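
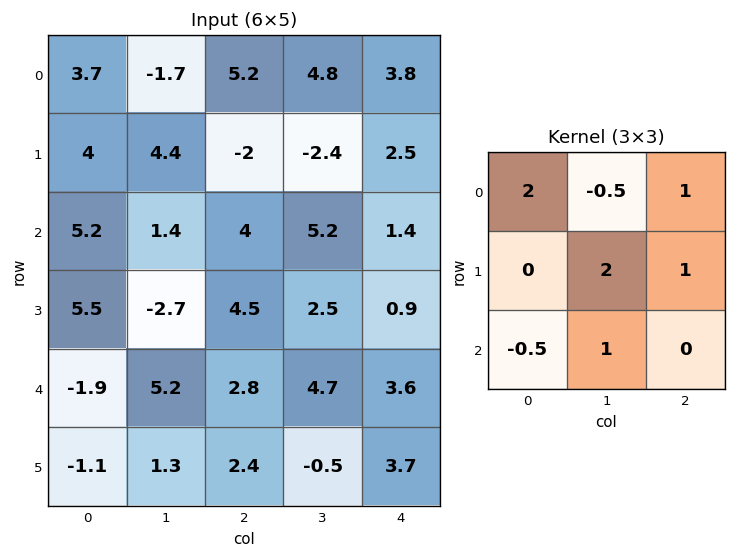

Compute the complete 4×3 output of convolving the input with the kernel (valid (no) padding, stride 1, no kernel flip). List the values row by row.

19.05 -4.3 12.7
5.15 26.45 11.75
18.95 17.7 16
31.9 6.9 19.95

Output[0,0]: The receptive field on the input at this output position is [3.7 -1.7 5.2 / 4 4.4 -2 / 5.2 1.4 4]. Elementwise product with the kernel and sum: 3.7·2 + -1.7·-0.5 + 5.2·1 + 4.4·2 + -2·1 + 5.2·-0.5 + 1.4·1.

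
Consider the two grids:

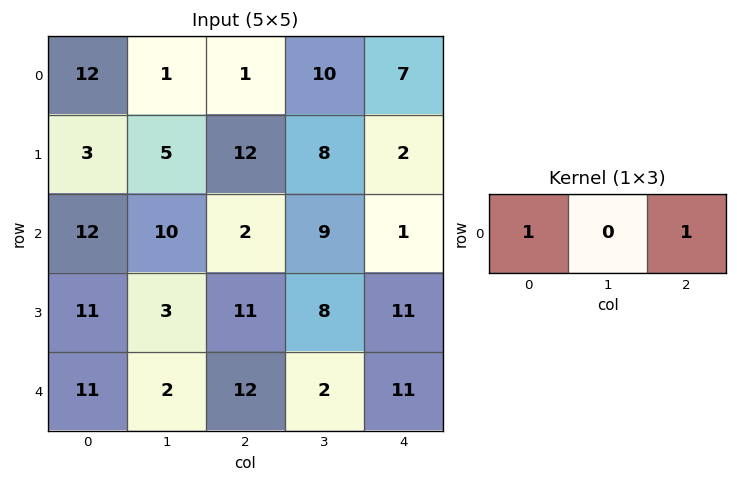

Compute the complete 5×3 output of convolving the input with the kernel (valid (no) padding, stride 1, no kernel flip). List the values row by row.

13 11 8
15 13 14
14 19 3
22 11 22
23 4 23

Output[0,0]: The receptive field on the input at this output position is [12 1 1]. Elementwise product with the kernel and sum: 12·1 + 1·1.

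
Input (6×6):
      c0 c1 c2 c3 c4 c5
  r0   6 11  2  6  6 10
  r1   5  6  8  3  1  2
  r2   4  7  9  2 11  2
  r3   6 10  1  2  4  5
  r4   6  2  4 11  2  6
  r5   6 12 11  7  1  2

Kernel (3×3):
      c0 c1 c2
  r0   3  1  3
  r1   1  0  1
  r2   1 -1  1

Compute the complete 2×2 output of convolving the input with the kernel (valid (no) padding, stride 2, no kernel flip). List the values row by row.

54 57
61 62

Output[0,0]: The receptive field on the input at this output position is [6 11 2 / 5 6 8 / 4 7 9]. Elementwise product with the kernel and sum: 6·3 + 11·1 + 2·3 + 5·1 + 8·1 + 4·1 + 7·-1 + 9·1.
Output[0,1]: The receptive field on the input at this output position is [2 6 6 / 8 3 1 / 9 2 11]. Elementwise product with the kernel and sum: 2·3 + 6·1 + 6·3 + 8·1 + 1·1 + 9·1 + 2·-1 + 11·1.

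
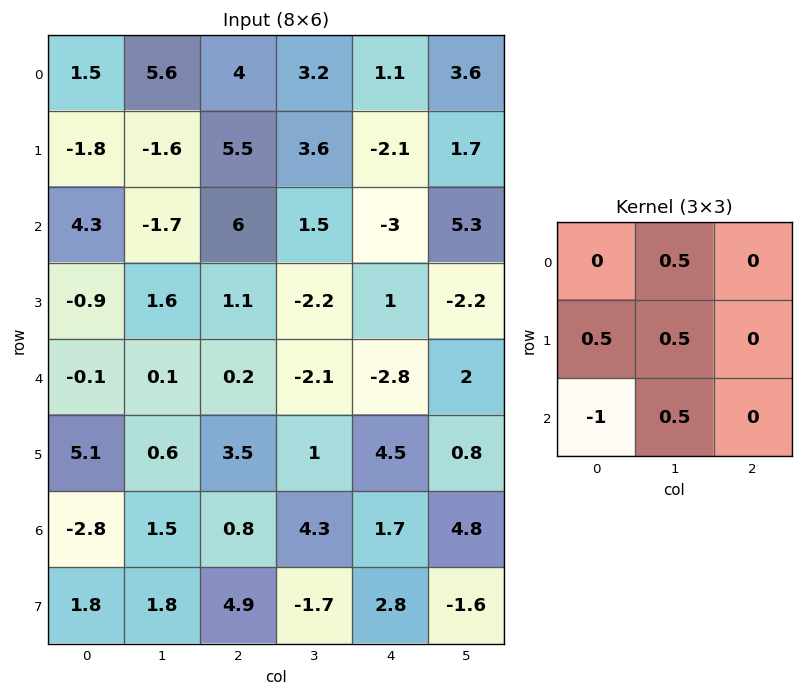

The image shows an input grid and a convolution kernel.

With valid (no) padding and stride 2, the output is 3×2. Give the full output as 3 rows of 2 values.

-4.05 0.9
-0.35 -1.05
6.45 2.55

Output[0,0]: The receptive field on the input at this output position is [1.5 5.6 4 / -1.8 -1.6 5.5 / 4.3 -1.7 6]. Elementwise product with the kernel and sum: 5.6·0.5 + -1.8·0.5 + -1.6·0.5 + 4.3·-1 + -1.7·0.5.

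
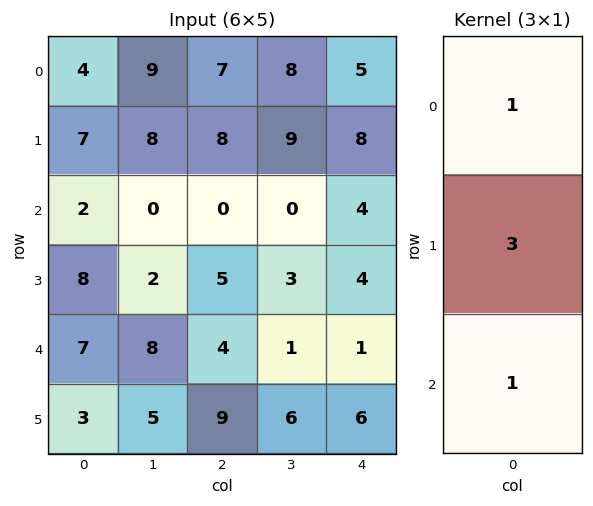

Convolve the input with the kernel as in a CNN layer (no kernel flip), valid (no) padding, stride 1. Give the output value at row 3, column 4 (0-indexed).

13

The receptive field on the input at this output position is [4 / 1 / 6]. Elementwise product with the kernel and sum: 4·1 + 1·3 + 6·1.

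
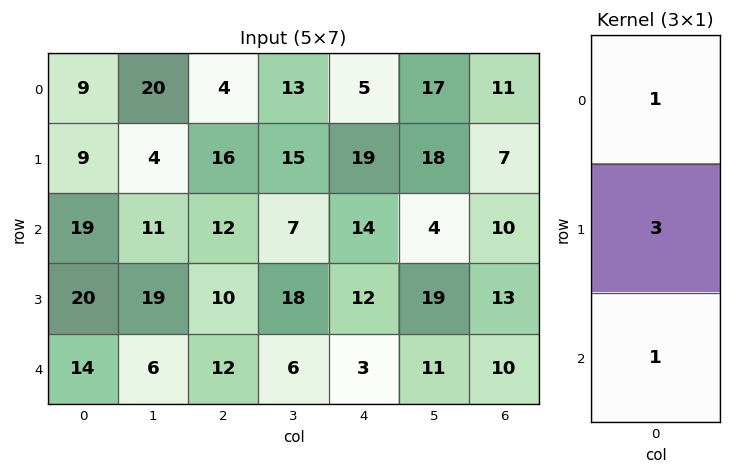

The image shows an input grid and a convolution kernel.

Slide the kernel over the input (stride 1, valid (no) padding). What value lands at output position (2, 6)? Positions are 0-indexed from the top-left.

59

The receptive field on the input at this output position is [10 / 13 / 10]. Elementwise product with the kernel and sum: 10·1 + 13·3 + 10·1.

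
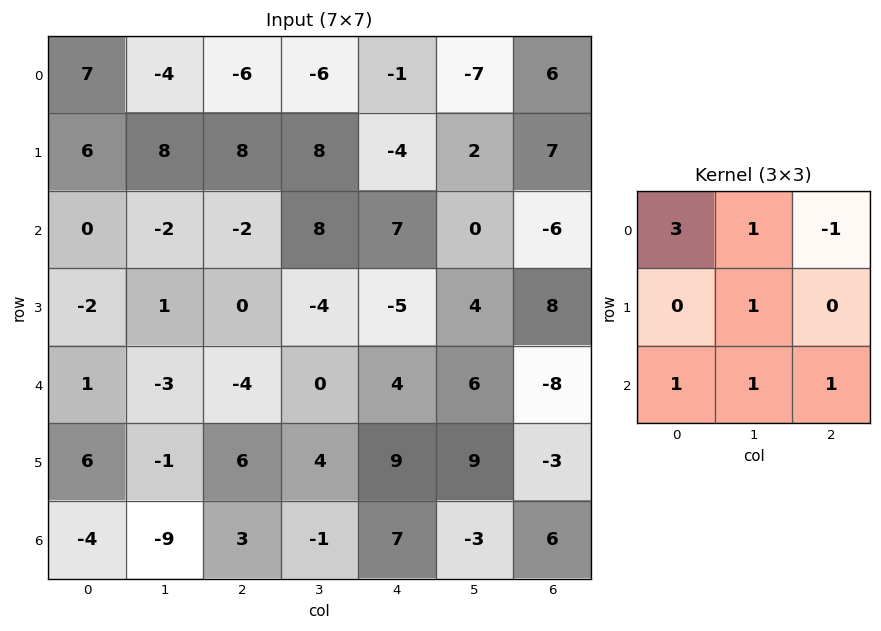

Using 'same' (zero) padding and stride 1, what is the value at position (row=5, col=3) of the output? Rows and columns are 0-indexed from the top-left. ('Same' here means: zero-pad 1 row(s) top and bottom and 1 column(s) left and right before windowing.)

-3

The receptive field on the zero-padded input at this output position is [-4 0 4 / 6 4 9 / 3 -1 7]. Elementwise product with the kernel and sum: -4·3 + 0·1 + 4·-1 + 4·1 + 3·1 + -1·1 + 7·1.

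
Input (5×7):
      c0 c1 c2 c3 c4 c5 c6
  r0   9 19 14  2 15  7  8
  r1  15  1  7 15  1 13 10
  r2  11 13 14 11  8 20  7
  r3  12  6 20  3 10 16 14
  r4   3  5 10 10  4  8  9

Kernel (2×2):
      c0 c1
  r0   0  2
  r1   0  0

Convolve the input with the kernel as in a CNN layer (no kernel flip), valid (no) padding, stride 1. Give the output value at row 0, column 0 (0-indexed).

38

The receptive field on the input at this output position is [9 19 / 15 1]. Elementwise product with the kernel and sum: 19·2.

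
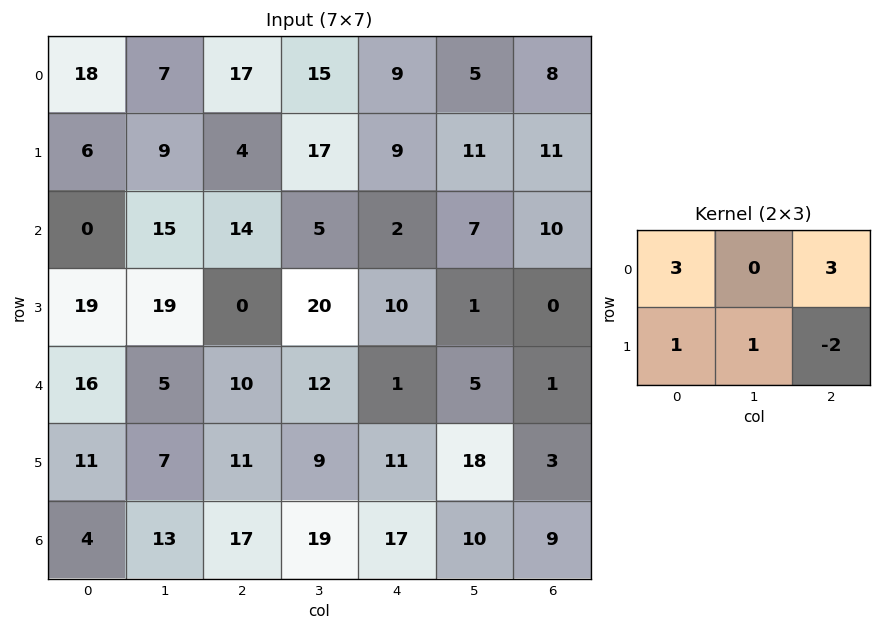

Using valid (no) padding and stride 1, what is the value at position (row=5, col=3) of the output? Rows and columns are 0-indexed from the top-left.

The receptive field on the input at this output position is [9 11 18 / 19 17 10]. Elementwise product with the kernel and sum: 9·3 + 18·3 + 19·1 + 17·1 + 10·-2.

97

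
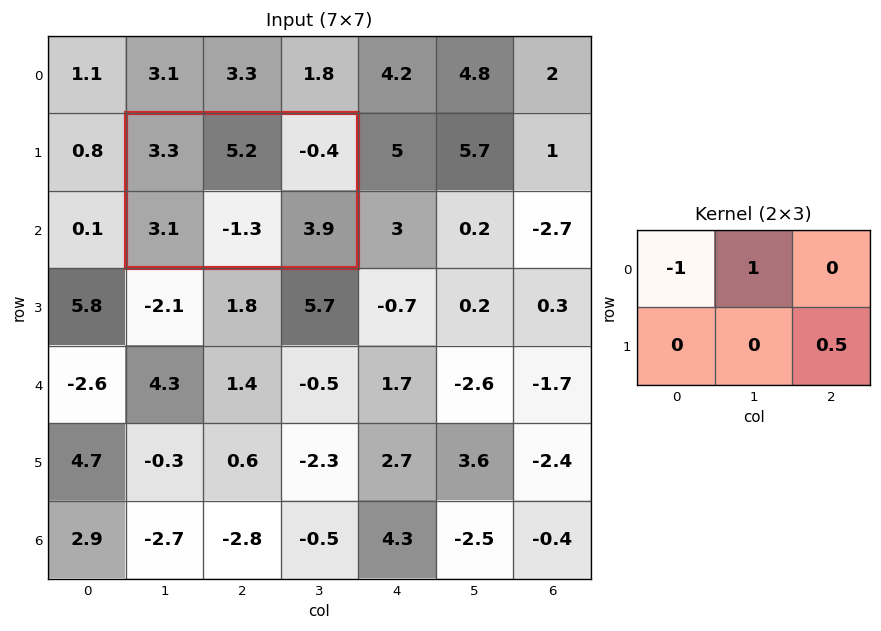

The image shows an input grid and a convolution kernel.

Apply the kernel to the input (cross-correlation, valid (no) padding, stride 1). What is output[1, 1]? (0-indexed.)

3.85

The receptive field on the input at this output position is [3.3 5.2 -0.4 / 3.1 -1.3 3.9]. Elementwise product with the kernel and sum: 3.3·-1 + 5.2·1 + 3.9·0.5.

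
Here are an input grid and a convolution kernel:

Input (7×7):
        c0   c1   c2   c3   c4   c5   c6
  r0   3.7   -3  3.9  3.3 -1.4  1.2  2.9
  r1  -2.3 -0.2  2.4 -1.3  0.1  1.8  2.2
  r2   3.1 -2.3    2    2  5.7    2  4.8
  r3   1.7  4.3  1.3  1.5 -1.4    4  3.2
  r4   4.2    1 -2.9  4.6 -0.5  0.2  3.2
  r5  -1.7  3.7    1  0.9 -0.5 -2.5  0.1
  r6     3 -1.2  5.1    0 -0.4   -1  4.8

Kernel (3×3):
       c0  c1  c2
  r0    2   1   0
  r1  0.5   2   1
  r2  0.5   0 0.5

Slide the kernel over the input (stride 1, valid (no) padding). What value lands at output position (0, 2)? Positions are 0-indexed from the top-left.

13.65

The receptive field on the input at this output position is [3.9 3.3 -1.4 / 2.4 -1.3 0.1 / 2 2 5.7]. Elementwise product with the kernel and sum: 3.9·2 + 3.3·1 + 2.4·0.5 + -1.3·2 + 0.1·1 + 2·0.5 + 5.7·0.5.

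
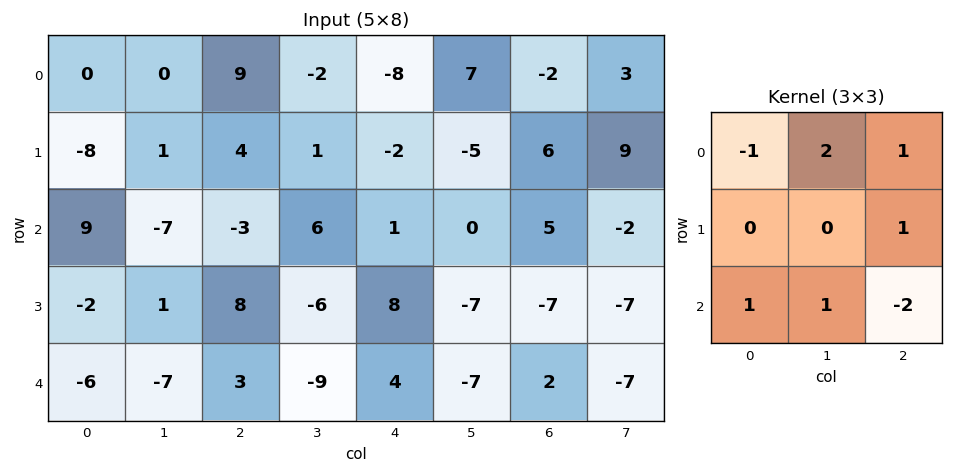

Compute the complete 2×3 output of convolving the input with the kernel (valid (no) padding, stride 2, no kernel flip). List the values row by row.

21 -22 17
-37 10 -10

Output[0,0]: The receptive field on the input at this output position is [0 0 9 / -8 1 4 / 9 -7 -3]. Elementwise product with the kernel and sum: 0·-1 + 0·2 + 9·1 + 4·1 + 9·1 + -7·1 + -3·-2.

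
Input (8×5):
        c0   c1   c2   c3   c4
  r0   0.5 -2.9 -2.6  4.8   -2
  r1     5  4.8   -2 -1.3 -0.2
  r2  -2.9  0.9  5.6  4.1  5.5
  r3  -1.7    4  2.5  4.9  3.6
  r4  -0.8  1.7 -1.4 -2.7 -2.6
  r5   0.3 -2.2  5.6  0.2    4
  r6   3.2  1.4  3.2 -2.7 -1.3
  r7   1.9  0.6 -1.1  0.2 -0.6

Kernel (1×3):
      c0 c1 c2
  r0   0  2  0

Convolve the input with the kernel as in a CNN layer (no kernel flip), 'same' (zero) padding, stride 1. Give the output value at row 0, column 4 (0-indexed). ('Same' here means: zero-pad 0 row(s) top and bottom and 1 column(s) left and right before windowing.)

The receptive field on the zero-padded input at this output position is [4.8 -2 0]. Elementwise product with the kernel and sum: -2·2.

-4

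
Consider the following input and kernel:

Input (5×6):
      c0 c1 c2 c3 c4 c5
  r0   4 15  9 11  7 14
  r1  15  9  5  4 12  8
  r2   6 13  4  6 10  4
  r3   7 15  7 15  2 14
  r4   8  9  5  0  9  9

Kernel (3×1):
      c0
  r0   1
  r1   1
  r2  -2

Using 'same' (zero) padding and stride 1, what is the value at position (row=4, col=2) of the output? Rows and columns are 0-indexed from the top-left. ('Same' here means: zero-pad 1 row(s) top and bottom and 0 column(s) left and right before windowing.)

12

The receptive field on the zero-padded input at this output position is [7 / 5 / 0]. Elementwise product with the kernel and sum: 7·1 + 5·1 + 0·-2.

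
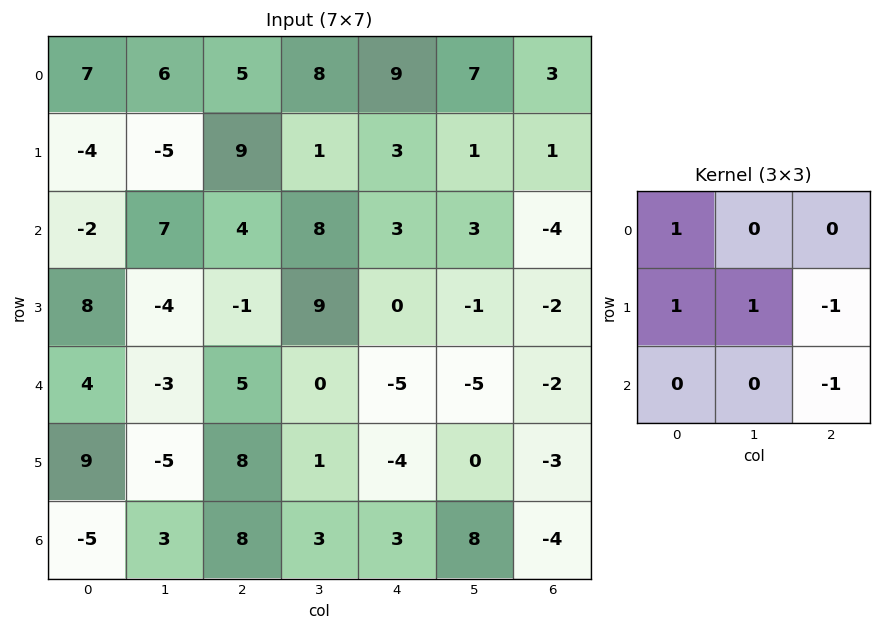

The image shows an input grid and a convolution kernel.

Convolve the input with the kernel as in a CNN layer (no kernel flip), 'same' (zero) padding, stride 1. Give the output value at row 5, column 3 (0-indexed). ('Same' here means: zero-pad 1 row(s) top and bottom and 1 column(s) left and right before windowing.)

The receptive field on the zero-padded input at this output position is [5 0 -5 / 8 1 -4 / 8 3 3]. Elementwise product with the kernel and sum: 5·1 + 8·1 + 1·1 + -4·-1 + 3·-1.

15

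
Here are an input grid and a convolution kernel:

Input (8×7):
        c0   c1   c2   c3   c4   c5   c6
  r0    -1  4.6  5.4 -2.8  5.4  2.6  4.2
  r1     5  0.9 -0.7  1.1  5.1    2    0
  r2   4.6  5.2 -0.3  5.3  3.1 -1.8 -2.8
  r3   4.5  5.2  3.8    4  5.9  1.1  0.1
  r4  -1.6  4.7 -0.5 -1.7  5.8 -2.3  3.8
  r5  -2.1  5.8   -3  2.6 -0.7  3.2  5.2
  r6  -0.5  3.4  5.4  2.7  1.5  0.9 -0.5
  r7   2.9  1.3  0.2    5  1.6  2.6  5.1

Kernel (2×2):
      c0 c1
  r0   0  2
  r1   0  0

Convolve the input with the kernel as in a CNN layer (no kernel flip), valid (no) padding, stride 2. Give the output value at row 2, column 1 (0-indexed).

The receptive field on the input at this output position is [-0.5 -1.7 / -3 2.6]. Elementwise product with the kernel and sum: -1.7·2.

-3.4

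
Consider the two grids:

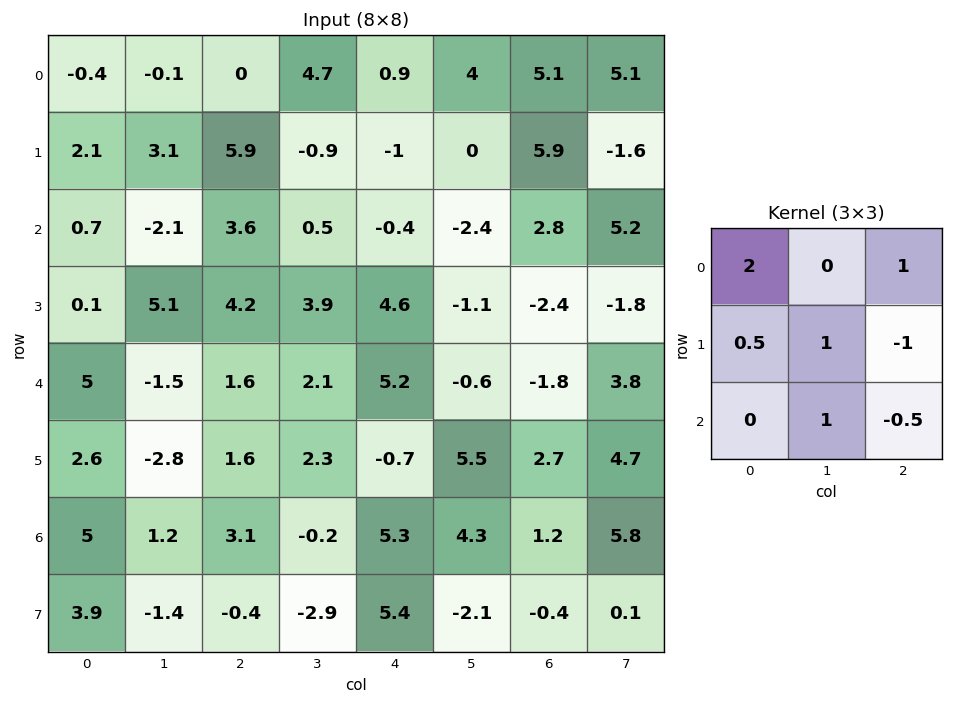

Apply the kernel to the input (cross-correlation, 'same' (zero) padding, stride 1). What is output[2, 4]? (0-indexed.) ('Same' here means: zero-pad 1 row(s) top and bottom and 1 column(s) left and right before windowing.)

The receptive field on the zero-padded input at this output position is [-0.9 -1 0 / 0.5 -0.4 -2.4 / 3.9 4.6 -1.1]. Elementwise product with the kernel and sum: -0.9·2 + 0·1 + 0.5·0.5 + -0.4·1 + -2.4·-1 + 4.6·1 + -1.1·-0.5.

5.6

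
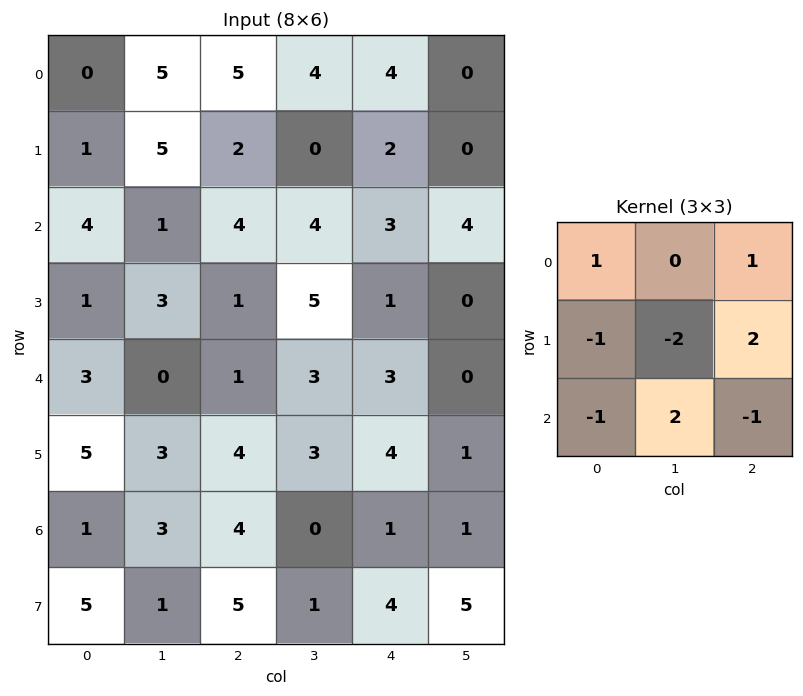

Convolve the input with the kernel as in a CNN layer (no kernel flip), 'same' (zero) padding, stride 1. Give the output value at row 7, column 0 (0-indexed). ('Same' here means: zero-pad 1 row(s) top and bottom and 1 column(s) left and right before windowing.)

-5

The receptive field on the zero-padded input at this output position is [0 1 3 / 0 5 1 / 0 0 0]. Elementwise product with the kernel and sum: 0·1 + 3·1 + 0·-1 + 5·-2 + 1·2 + 0·-1 + 0·2 + 0·-1.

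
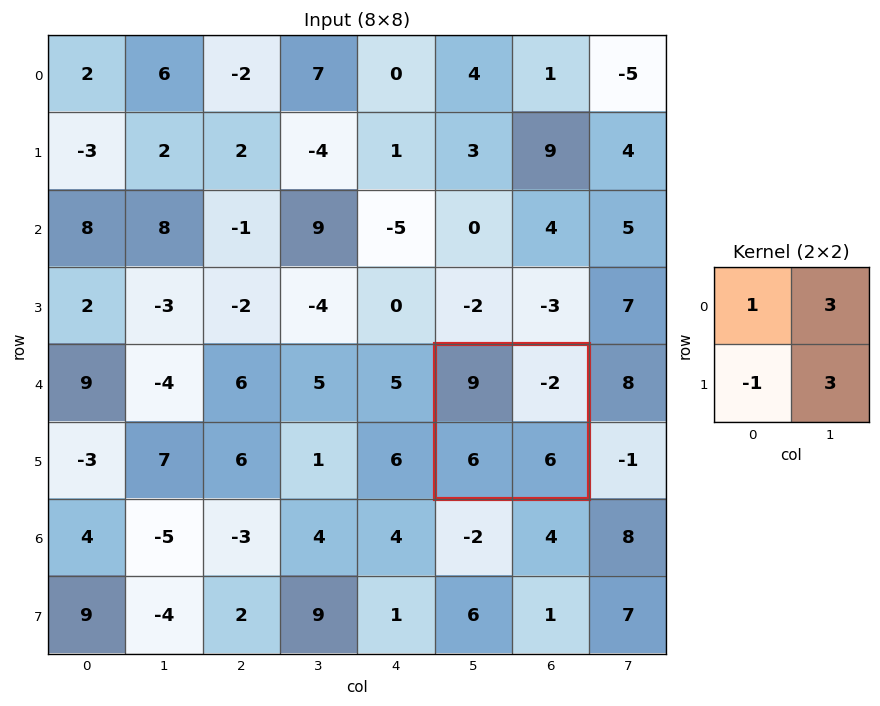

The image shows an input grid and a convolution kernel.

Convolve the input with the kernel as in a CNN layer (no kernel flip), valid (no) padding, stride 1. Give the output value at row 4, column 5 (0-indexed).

The receptive field on the input at this output position is [9 -2 / 6 6]. Elementwise product with the kernel and sum: 9·1 + -2·3 + 6·-1 + 6·3.

15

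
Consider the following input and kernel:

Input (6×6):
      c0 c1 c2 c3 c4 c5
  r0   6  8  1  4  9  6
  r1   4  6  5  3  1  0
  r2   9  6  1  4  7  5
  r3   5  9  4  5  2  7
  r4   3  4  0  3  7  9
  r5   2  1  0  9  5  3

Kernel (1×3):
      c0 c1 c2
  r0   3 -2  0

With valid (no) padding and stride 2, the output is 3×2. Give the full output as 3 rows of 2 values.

Output[0,0]: The receptive field on the input at this output position is [6 8 1]. Elementwise product with the kernel and sum: 6·3 + 8·-2.
Output[0,1]: The receptive field on the input at this output position is [1 4 9]. Elementwise product with the kernel and sum: 1·3 + 4·-2.

2 -5
15 -5
1 -6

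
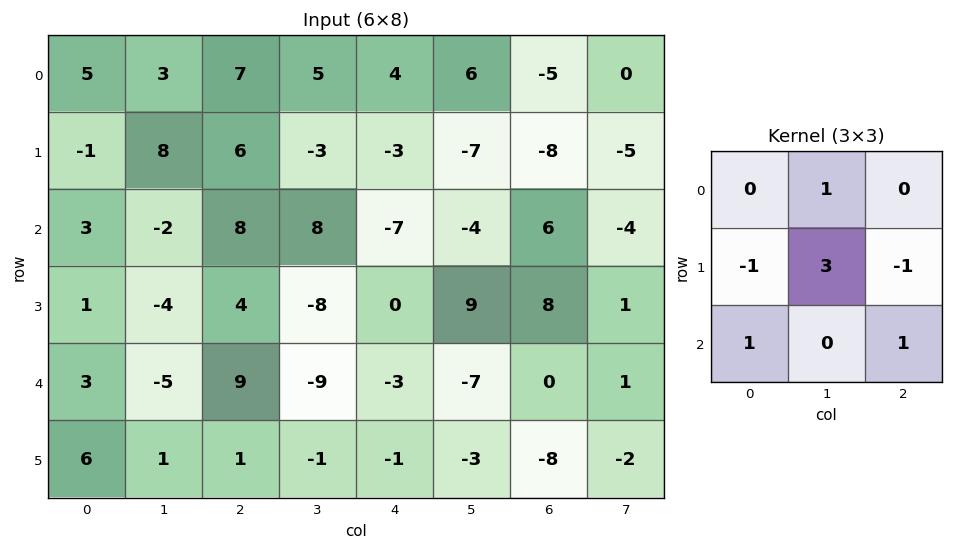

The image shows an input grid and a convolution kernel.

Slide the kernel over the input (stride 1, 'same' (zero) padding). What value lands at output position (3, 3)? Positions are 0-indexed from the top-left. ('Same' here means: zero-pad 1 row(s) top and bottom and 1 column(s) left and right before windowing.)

-14

The receptive field on the zero-padded input at this output position is [8 8 -7 / 4 -8 0 / 9 -9 -3]. Elementwise product with the kernel and sum: 8·1 + 4·-1 + -8·3 + 0·-1 + 9·1 + -3·1.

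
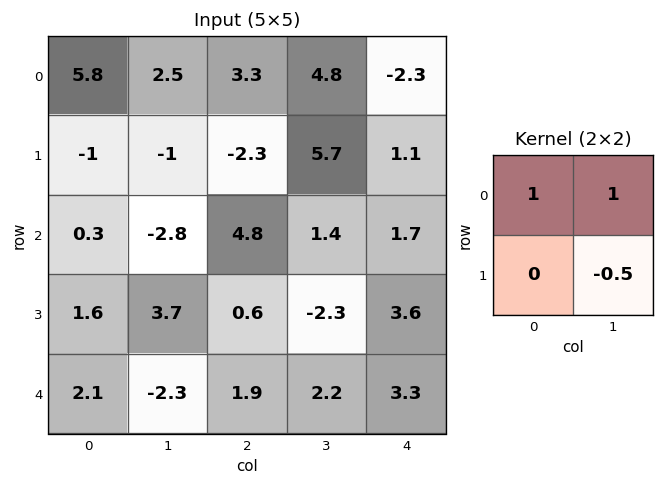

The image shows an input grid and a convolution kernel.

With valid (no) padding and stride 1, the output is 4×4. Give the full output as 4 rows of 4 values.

8.8 6.95 5.25 1.95
-0.6 -5.7 2.7 5.95
-4.35 1.7 7.35 1.3
6.45 3.35 -2.8 -0.35

Output[0,0]: The receptive field on the input at this output position is [5.8 2.5 / -1 -1]. Elementwise product with the kernel and sum: 5.8·1 + 2.5·1 + -1·-0.5.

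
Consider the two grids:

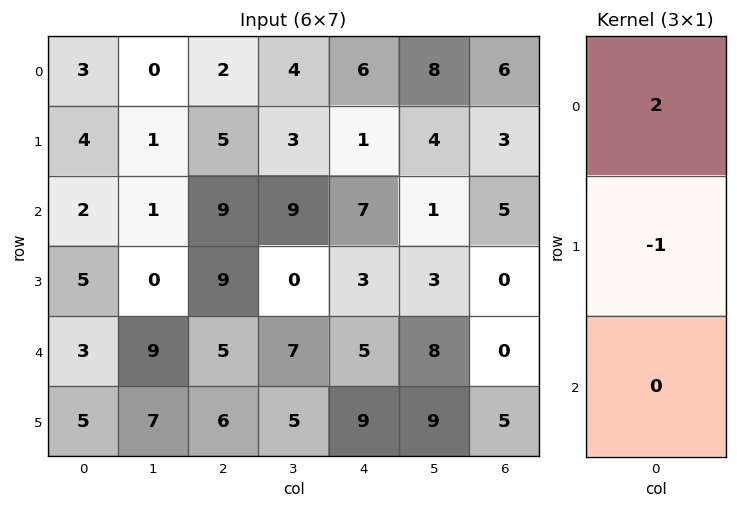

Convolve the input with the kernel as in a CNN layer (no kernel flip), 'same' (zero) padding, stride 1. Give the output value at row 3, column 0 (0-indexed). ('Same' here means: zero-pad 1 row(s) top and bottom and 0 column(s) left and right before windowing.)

-1

The receptive field on the zero-padded input at this output position is [2 / 5 / 3]. Elementwise product with the kernel and sum: 2·2 + 5·-1.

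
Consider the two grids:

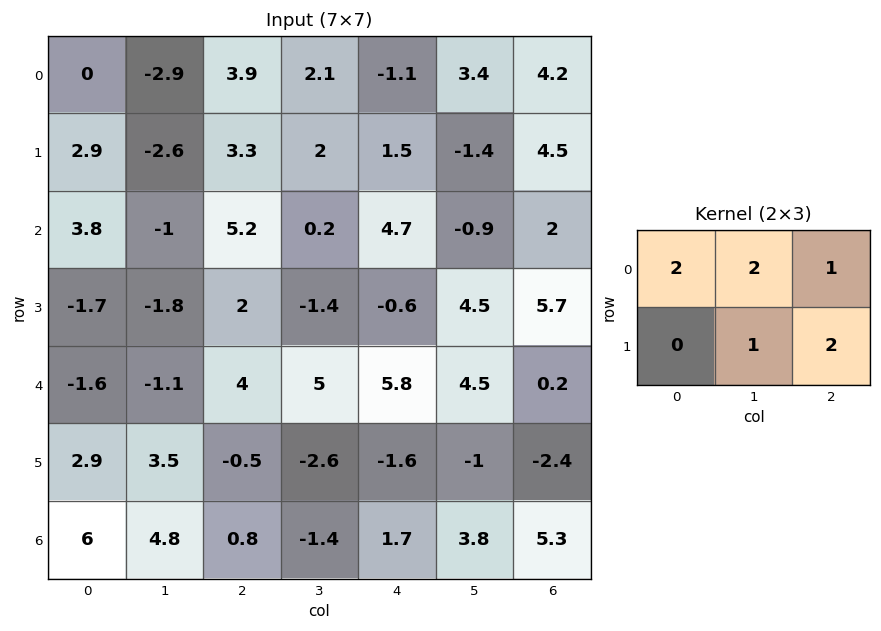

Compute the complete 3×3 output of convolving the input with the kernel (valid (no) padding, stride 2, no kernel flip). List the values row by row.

Output[0,0]: The receptive field on the input at this output position is [0 -2.9 3.9 / 2.9 -2.6 3.3]. Elementwise product with the kernel and sum: 0·2 + -2.9·2 + 3.9·1 + -2.6·1 + 3.3·2.
Output[0,1]: The receptive field on the input at this output position is [3.9 2.1 -1.1 / 3.3 2 1.5]. Elementwise product with the kernel and sum: 3.9·2 + 2.1·2 + -1.1·1 + 2·1 + 1.5·2.

2.1 15.9 16.4
13 12.9 25.5
1.1 18 15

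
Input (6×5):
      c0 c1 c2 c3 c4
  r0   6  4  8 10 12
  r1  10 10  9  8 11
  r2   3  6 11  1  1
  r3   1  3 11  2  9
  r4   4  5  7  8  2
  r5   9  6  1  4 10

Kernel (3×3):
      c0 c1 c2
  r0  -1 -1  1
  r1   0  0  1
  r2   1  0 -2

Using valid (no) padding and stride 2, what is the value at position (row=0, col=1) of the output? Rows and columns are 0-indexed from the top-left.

The receptive field on the input at this output position is [8 10 12 / 9 8 11 / 11 1 1]. Elementwise product with the kernel and sum: 8·-1 + 10·-1 + 12·1 + 11·1 + 11·1 + 1·-2.

14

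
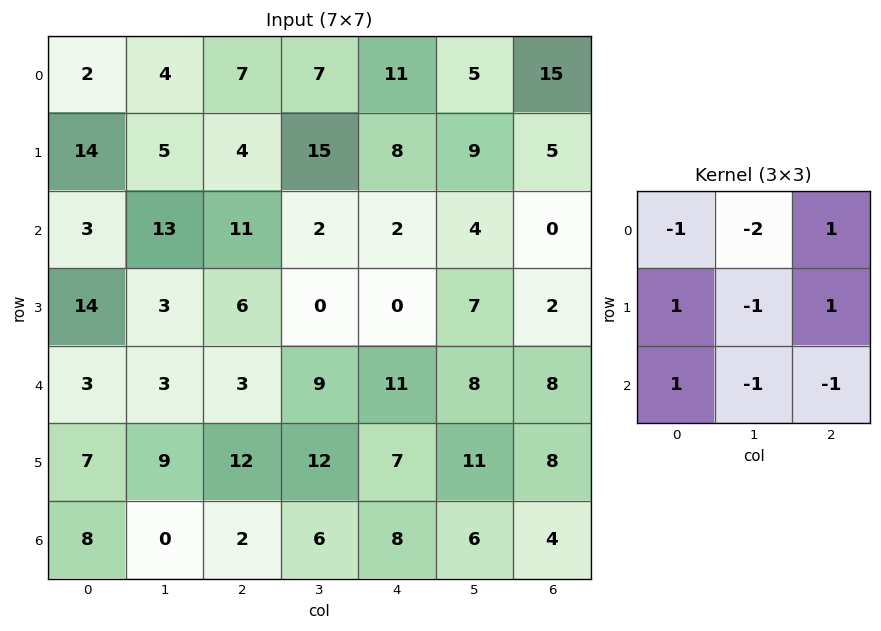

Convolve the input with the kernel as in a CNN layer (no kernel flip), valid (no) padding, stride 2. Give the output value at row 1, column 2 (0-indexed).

-20

The receptive field on the input at this output position is [2 4 0 / 0 7 2 / 11 8 8]. Elementwise product with the kernel and sum: 2·-1 + 4·-2 + 0·1 + 0·1 + 7·-1 + 2·1 + 11·1 + 8·-1 + 8·-1.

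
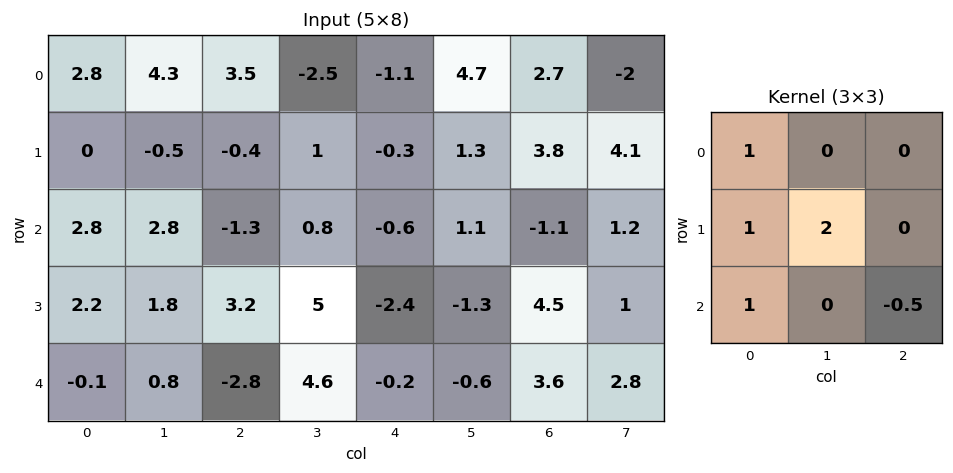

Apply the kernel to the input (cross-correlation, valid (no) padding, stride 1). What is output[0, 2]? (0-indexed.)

The receptive field on the input at this output position is [3.5 -2.5 -1.1 / -0.4 1 -0.3 / -1.3 0.8 -0.6]. Elementwise product with the kernel and sum: 3.5·1 + -0.4·1 + 1·2 + -1.3·1 + -0.6·-0.5.

4.1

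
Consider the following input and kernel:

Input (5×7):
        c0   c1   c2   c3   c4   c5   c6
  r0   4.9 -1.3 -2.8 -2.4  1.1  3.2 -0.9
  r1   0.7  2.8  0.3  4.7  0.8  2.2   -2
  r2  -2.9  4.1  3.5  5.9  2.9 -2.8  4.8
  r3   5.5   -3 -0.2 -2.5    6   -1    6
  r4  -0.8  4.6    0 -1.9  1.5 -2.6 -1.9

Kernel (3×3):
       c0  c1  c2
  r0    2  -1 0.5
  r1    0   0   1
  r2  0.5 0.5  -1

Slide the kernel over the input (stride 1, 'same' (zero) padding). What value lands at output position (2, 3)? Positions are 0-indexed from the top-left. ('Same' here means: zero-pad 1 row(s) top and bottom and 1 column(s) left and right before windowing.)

The receptive field on the zero-padded input at this output position is [0.3 4.7 0.8 / 3.5 5.9 2.9 / -0.2 -2.5 6]. Elementwise product with the kernel and sum: 0.3·2 + 4.7·-1 + 0.8·0.5 + 2.9·1 + -0.2·0.5 + -2.5·0.5 + 6·-1.

-8.15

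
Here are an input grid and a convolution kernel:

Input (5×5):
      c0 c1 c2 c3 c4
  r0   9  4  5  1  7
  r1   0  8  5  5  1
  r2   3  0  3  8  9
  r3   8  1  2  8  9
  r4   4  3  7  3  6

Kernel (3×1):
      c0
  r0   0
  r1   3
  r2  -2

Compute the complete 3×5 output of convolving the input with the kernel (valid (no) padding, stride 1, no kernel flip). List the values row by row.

-6 24 9 -1 -15
-7 -2 5 8 9
16 -3 -8 18 15

Output[0,0]: The receptive field on the input at this output position is [9 / 0 / 3]. Elementwise product with the kernel and sum: 0·3 + 3·-2.
Output[0,1]: The receptive field on the input at this output position is [4 / 8 / 0]. Elementwise product with the kernel and sum: 8·3 + 0·-2.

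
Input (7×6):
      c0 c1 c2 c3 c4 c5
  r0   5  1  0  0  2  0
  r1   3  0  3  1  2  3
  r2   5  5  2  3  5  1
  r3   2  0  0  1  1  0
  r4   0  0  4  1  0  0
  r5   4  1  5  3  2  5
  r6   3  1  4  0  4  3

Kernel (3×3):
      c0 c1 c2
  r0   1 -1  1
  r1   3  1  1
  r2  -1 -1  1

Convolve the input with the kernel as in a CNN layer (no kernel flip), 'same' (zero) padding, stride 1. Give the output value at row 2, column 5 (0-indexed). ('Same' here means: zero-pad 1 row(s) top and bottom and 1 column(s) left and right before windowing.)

14

The receptive field on the zero-padded input at this output position is [2 3 0 / 5 1 0 / 1 0 0]. Elementwise product with the kernel and sum: 2·1 + 3·-1 + 0·1 + 5·3 + 1·1 + 0·1 + 1·-1 + 0·-1 + 0·1.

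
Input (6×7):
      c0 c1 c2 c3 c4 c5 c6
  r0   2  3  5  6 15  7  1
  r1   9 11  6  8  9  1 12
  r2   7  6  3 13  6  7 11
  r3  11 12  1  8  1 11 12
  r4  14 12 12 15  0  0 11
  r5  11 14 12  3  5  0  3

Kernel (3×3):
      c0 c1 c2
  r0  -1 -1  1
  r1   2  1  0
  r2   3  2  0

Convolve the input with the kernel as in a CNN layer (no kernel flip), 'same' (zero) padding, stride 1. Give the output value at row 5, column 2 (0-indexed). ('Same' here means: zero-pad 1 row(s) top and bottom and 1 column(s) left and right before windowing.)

The receptive field on the zero-padded input at this output position is [12 12 15 / 14 12 3 / 0 0 0]. Elementwise product with the kernel and sum: 12·-1 + 12·-1 + 15·1 + 14·2 + 12·1 + 0·3 + 0·2.

31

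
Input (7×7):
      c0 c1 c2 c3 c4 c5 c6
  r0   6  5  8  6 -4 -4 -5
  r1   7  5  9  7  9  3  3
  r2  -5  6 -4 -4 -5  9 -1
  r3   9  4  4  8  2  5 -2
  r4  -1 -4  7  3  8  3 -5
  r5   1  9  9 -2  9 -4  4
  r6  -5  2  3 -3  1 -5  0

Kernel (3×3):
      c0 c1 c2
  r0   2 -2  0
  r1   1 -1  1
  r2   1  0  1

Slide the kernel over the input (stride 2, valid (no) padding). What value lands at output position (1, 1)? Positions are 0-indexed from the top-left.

The receptive field on the input at this output position is [-4 -4 -5 / 4 8 2 / 7 3 8]. Elementwise product with the kernel and sum: -4·2 + -4·-2 + 4·1 + 8·-1 + 2·1 + 7·1 + 8·1.

13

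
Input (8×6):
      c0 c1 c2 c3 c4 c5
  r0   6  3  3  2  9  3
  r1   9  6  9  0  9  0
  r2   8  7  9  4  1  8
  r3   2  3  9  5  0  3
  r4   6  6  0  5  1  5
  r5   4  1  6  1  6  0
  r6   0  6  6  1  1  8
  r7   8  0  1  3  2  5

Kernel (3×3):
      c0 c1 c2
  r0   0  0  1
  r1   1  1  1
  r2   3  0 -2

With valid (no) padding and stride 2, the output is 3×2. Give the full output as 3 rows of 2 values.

33 52
41 13
-1 30

Output[0,0]: The receptive field on the input at this output position is [6 3 3 / 9 6 9 / 8 7 9]. Elementwise product with the kernel and sum: 3·1 + 9·1 + 6·1 + 9·1 + 8·3 + 9·-2.
Output[0,1]: The receptive field on the input at this output position is [3 2 9 / 9 0 9 / 9 4 1]. Elementwise product with the kernel and sum: 9·1 + 9·1 + 0·1 + 9·1 + 9·3 + 1·-2.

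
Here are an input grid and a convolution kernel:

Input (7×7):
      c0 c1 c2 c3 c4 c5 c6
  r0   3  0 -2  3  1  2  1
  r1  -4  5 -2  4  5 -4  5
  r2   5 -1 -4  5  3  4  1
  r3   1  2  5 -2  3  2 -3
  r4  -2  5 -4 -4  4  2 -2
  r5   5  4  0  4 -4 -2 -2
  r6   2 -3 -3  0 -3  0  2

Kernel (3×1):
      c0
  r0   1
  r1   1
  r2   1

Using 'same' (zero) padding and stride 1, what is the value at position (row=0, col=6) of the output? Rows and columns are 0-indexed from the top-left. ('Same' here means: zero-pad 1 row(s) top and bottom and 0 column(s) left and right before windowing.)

6

The receptive field on the zero-padded input at this output position is [0 / 1 / 5]. Elementwise product with the kernel and sum: 0·1 + 1·1 + 5·1.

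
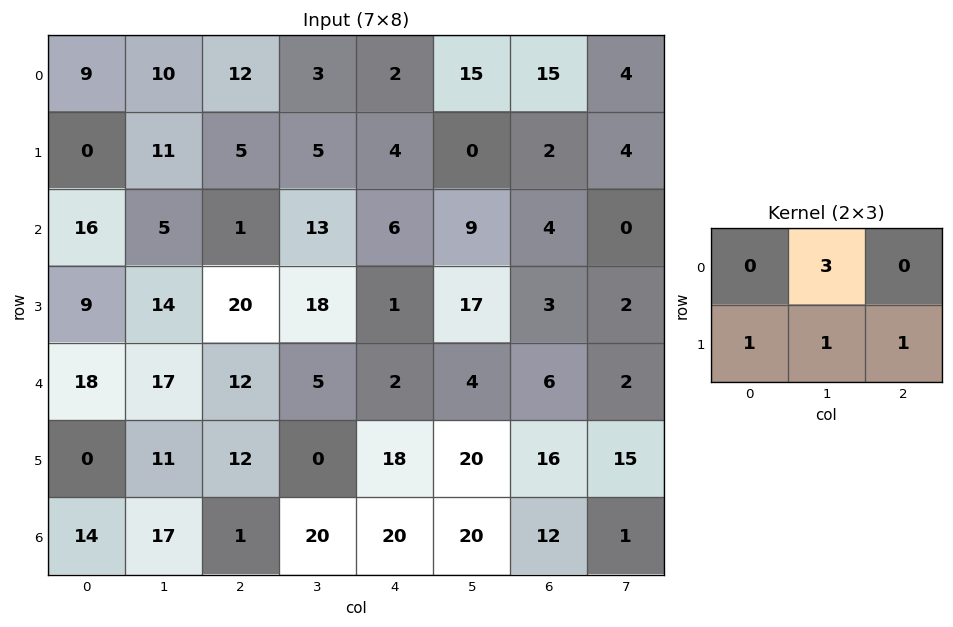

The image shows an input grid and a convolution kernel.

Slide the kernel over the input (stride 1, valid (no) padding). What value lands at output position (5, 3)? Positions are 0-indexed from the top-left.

114

The receptive field on the input at this output position is [0 18 20 / 20 20 20]. Elementwise product with the kernel and sum: 18·3 + 20·1 + 20·1 + 20·1.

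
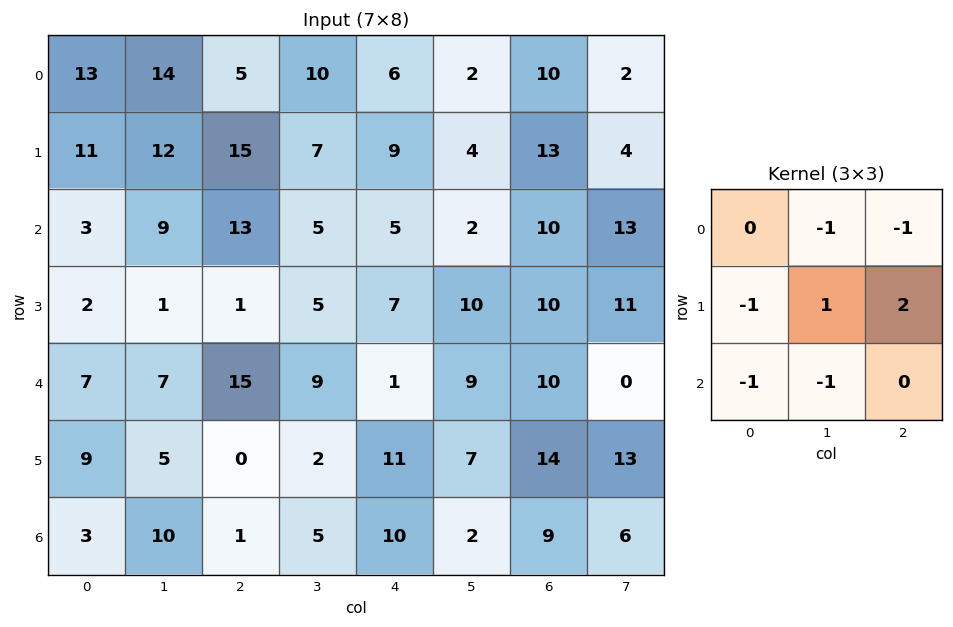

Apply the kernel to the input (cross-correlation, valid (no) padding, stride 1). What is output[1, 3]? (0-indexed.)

The receptive field on the input at this output position is [7 9 4 / 5 5 2 / 5 7 10]. Elementwise product with the kernel and sum: 9·-1 + 4·-1 + 5·-1 + 5·1 + 2·2 + 5·-1 + 7·-1.

-21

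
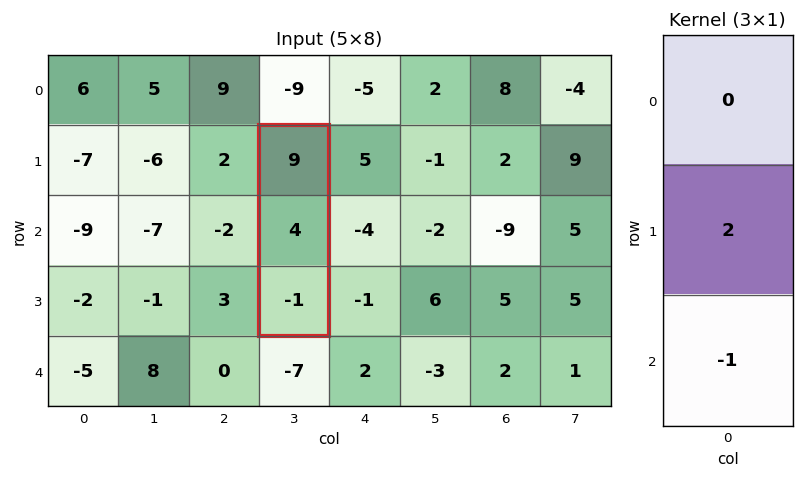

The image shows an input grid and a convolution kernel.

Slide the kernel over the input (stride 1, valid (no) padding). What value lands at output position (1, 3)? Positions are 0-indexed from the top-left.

The receptive field on the input at this output position is [9 / 4 / -1]. Elementwise product with the kernel and sum: 4·2 + -1·-1.

9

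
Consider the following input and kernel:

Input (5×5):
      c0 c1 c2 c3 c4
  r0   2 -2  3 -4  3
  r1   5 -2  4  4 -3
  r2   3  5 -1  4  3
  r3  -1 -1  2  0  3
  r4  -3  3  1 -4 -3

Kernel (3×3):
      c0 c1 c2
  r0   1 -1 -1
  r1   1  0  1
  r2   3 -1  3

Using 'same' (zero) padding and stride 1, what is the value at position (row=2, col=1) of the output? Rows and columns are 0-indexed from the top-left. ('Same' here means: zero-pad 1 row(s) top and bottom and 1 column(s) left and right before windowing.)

The receptive field on the zero-padded input at this output position is [5 -2 4 / 3 5 -1 / -1 -1 2]. Elementwise product with the kernel and sum: 5·1 + -2·-1 + 4·-1 + 3·1 + -1·1 + -1·3 + -1·-1 + 2·3.

9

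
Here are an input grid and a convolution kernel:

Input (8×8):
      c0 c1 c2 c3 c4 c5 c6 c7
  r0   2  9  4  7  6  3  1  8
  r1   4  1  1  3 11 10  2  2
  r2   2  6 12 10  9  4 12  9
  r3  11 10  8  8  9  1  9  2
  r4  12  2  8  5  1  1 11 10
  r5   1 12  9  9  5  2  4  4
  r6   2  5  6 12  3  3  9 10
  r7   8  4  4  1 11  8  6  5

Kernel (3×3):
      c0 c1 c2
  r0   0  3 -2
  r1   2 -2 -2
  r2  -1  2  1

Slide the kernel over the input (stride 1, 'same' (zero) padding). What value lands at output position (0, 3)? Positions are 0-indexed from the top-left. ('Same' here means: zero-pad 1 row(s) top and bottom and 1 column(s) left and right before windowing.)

-2

The receptive field on the zero-padded input at this output position is [0 0 0 / 4 7 6 / 1 3 11]. Elementwise product with the kernel and sum: 0·3 + 0·-2 + 4·2 + 7·-2 + 6·-2 + 1·-1 + 3·2 + 11·1.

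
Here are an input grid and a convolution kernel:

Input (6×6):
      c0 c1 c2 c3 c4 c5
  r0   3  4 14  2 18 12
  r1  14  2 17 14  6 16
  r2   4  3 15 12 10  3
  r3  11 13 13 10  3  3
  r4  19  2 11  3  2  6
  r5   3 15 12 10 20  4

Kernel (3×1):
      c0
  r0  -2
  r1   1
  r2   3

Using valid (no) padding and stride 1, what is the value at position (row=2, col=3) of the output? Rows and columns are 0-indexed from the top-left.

-5

The receptive field on the input at this output position is [12 / 10 / 3]. Elementwise product with the kernel and sum: 12·-2 + 10·1 + 3·3.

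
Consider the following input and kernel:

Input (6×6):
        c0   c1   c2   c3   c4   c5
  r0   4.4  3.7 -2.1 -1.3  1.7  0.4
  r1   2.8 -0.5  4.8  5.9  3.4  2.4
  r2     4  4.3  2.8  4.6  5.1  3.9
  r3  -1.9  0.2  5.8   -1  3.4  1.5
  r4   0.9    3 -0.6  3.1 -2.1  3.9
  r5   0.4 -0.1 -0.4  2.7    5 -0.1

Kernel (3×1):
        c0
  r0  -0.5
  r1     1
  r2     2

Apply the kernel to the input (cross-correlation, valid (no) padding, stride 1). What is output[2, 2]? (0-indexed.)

3.2

The receptive field on the input at this output position is [2.8 / 5.8 / -0.6]. Elementwise product with the kernel and sum: 2.8·-0.5 + 5.8·1 + -0.6·2.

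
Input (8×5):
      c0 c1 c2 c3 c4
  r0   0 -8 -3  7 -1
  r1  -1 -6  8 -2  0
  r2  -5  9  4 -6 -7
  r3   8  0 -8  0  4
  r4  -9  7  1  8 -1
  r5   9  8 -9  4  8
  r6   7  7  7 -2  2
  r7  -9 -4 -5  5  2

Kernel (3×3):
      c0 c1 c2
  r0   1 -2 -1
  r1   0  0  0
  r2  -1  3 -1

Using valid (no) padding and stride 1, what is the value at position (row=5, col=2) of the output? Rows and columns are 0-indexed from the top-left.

The receptive field on the input at this output position is [-9 4 8 / 7 -2 2 / -5 5 2]. Elementwise product with the kernel and sum: -9·1 + 4·-2 + 8·-1 + -5·-1 + 5·3 + 2·-1.

-7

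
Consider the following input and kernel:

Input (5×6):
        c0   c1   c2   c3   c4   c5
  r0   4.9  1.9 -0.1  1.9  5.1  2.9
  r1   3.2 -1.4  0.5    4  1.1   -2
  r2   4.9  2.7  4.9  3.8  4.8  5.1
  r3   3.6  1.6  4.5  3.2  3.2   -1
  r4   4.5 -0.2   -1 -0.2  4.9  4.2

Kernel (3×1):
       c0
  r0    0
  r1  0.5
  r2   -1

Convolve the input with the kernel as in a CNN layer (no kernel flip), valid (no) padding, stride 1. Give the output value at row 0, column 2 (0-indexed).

The receptive field on the input at this output position is [-0.1 / 0.5 / 4.9]. Elementwise product with the kernel and sum: 0.5·0.5 + 4.9·-1.

-4.65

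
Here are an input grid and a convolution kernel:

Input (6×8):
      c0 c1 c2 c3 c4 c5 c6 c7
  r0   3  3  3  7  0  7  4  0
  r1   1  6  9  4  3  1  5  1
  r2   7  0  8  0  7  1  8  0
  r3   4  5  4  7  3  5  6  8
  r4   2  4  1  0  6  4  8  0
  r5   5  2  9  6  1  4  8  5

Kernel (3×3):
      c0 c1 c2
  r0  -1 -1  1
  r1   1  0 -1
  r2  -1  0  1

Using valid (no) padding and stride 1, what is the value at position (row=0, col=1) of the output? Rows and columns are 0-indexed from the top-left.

The receptive field on the input at this output position is [3 3 7 / 6 9 4 / 0 8 0]. Elementwise product with the kernel and sum: 3·-1 + 3·-1 + 7·1 + 6·1 + 4·-1 + 0·-1 + 0·1.

3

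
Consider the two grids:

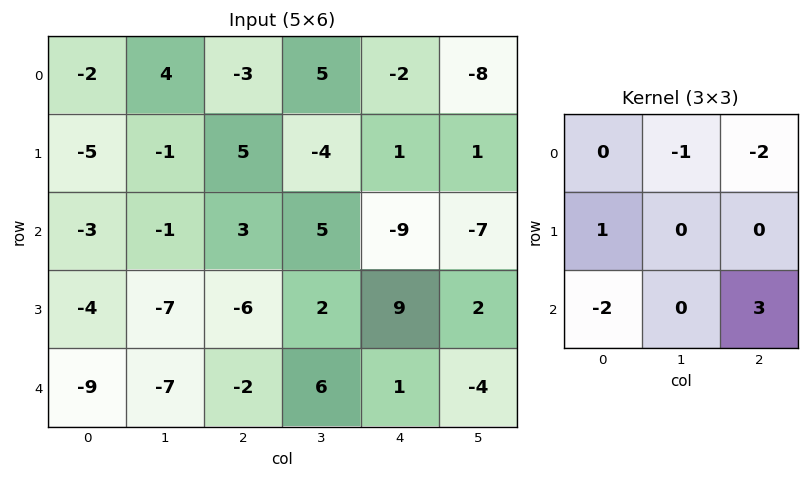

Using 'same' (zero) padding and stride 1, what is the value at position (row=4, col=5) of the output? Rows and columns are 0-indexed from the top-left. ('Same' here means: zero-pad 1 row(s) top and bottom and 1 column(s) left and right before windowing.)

The receptive field on the zero-padded input at this output position is [9 2 0 / 1 -4 0 / 0 0 0]. Elementwise product with the kernel and sum: 2·-1 + 0·-2 + 1·1 + 0·-2 + 0·3.

-1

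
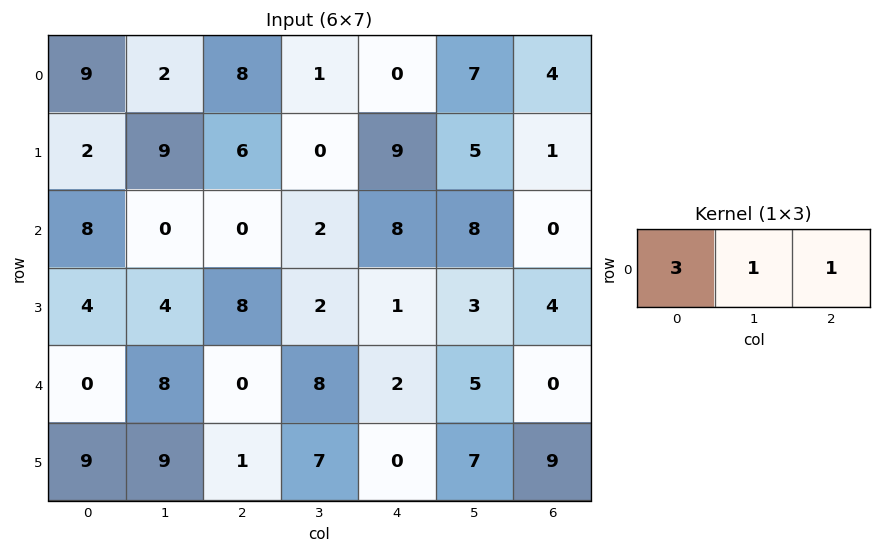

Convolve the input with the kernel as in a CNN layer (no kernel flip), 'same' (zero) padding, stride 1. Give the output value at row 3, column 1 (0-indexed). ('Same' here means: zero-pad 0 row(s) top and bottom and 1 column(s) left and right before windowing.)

24

The receptive field on the zero-padded input at this output position is [4 4 8]. Elementwise product with the kernel and sum: 4·3 + 4·1 + 8·1.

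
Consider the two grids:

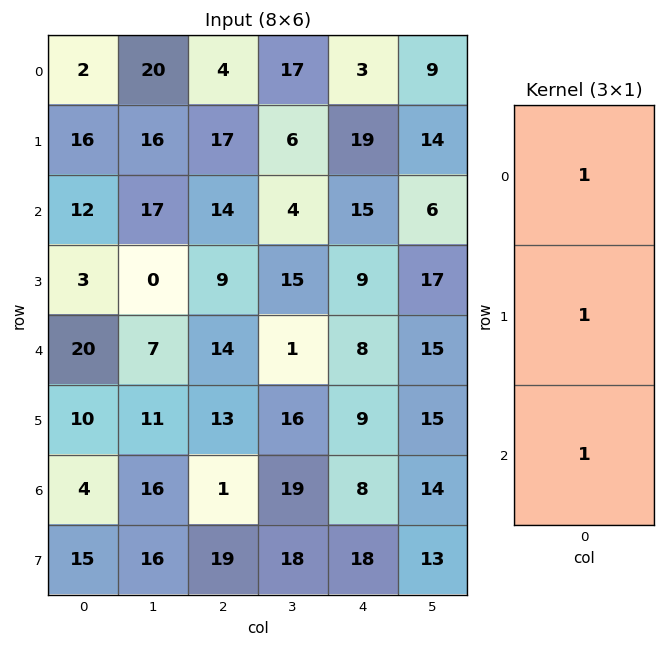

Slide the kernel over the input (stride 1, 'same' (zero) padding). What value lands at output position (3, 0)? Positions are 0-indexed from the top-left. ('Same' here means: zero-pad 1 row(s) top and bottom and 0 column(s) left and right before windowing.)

35

The receptive field on the zero-padded input at this output position is [12 / 3 / 20]. Elementwise product with the kernel and sum: 12·1 + 3·1 + 20·1.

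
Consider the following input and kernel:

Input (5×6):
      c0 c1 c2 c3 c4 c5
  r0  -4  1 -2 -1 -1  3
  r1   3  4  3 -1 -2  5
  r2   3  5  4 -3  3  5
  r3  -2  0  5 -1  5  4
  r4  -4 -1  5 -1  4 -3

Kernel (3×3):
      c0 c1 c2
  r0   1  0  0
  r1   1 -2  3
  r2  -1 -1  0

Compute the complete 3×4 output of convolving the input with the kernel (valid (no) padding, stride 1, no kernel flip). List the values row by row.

Output[0,0]: The receptive field on the input at this output position is [-4 1 -2 / 3 4 3 / 3 5 4]. Elementwise product with the kernel and sum: -4·1 + 3·1 + 4·-2 + 3·3 + 3·-1 + 5·-1.
Output[0,1]: The receptive field on the input at this output position is [1 -2 -1 / 4 3 -1 / 5 4 -3]. Elementwise product with the kernel and sum: 1·1 + 4·1 + 3·-2 + -1·3 + 5·-1 + 4·-1.

-8 -13 -4 17
10 -13 18 1
21 -12 22 -5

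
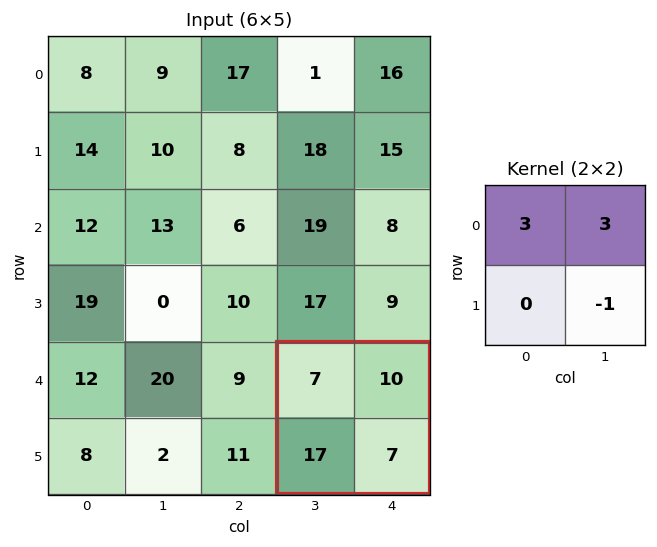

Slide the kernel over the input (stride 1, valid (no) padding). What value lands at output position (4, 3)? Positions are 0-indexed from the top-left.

44

The receptive field on the input at this output position is [7 10 / 17 7]. Elementwise product with the kernel and sum: 7·3 + 10·3 + 7·-1.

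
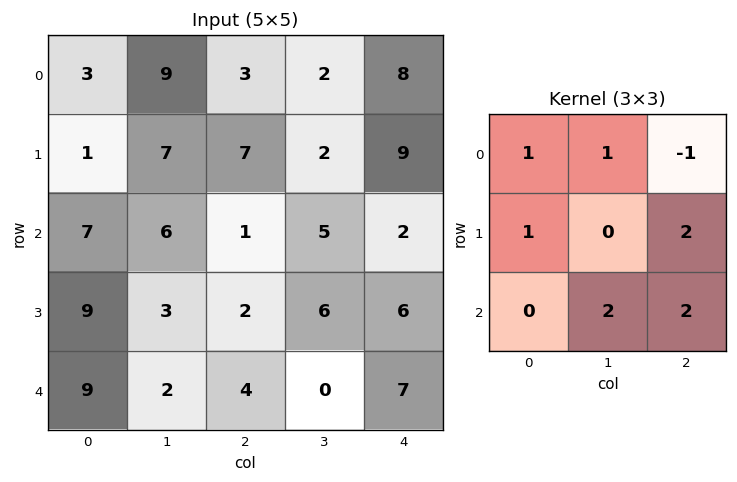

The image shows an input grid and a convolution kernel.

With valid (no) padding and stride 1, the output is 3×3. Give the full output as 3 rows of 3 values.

Output[0,0]: The receptive field on the input at this output position is [3 9 3 / 1 7 7 / 7 6 1]. Elementwise product with the kernel and sum: 3·1 + 9·1 + 3·-1 + 1·1 + 7·2 + 6·2 + 1·2.
Output[0,1]: The receptive field on the input at this output position is [9 3 2 / 7 7 2 / 6 1 5]. Elementwise product with the kernel and sum: 9·1 + 3·1 + 2·-1 + 7·1 + 2·2 + 1·2 + 5·2.

38 33 36
20 44 29
37 25 32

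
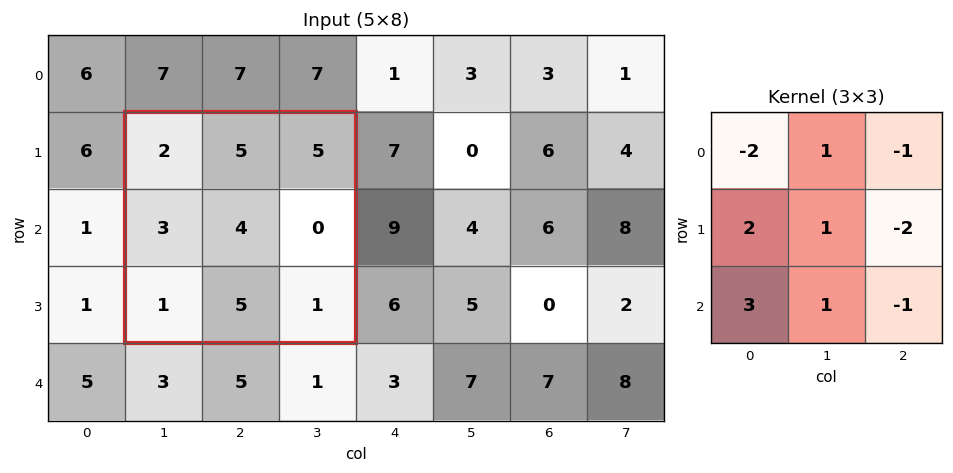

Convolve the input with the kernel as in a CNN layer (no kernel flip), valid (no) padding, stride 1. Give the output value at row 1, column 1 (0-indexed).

13

The receptive field on the input at this output position is [2 5 5 / 3 4 0 / 1 5 1]. Elementwise product with the kernel and sum: 2·-2 + 5·1 + 5·-1 + 3·2 + 4·1 + 0·-2 + 1·3 + 5·1 + 1·-1.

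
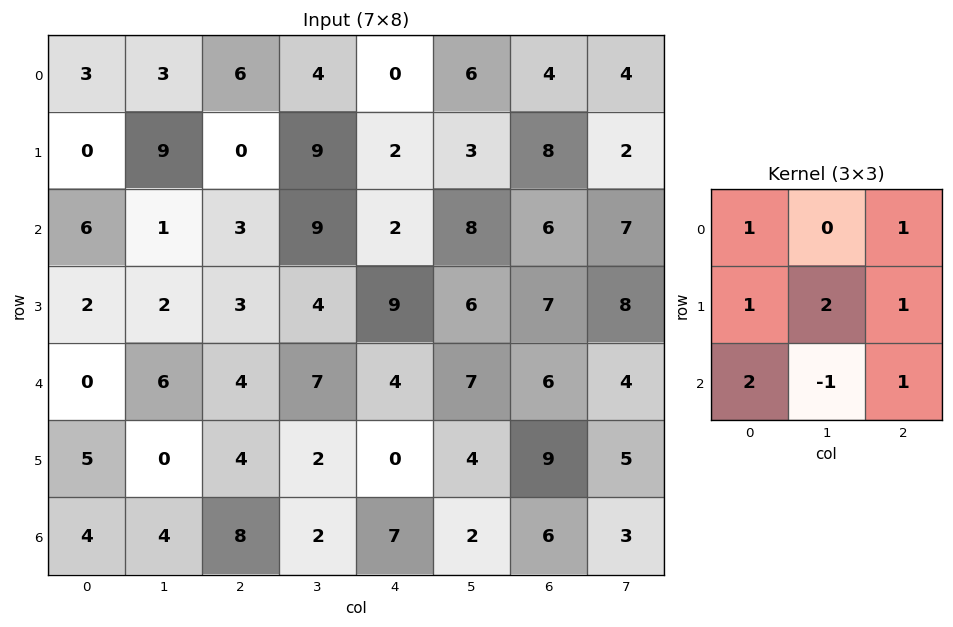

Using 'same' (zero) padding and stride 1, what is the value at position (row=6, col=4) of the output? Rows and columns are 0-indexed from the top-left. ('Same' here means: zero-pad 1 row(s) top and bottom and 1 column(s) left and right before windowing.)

24

The receptive field on the zero-padded input at this output position is [2 0 4 / 2 7 2 / 0 0 0]. Elementwise product with the kernel and sum: 2·1 + 4·1 + 2·1 + 7·2 + 2·1 + 0·2 + 0·-1 + 0·1.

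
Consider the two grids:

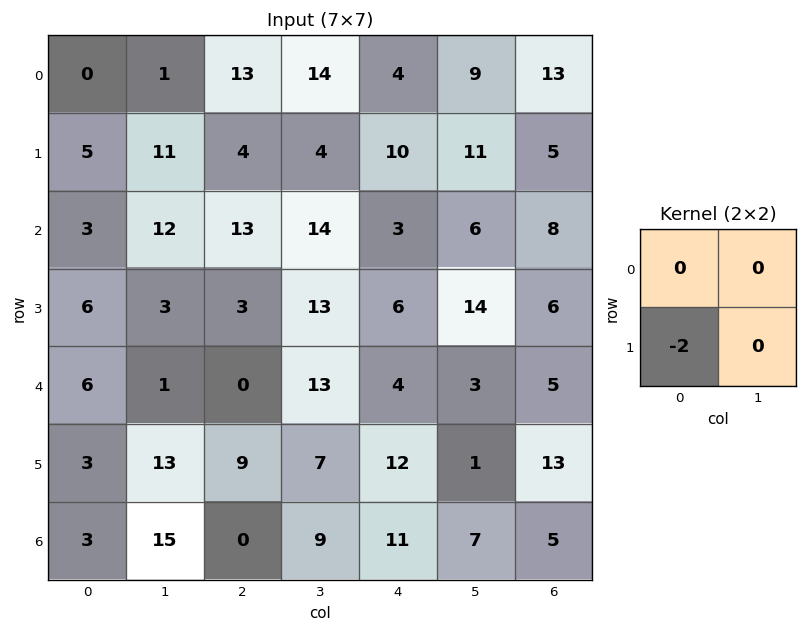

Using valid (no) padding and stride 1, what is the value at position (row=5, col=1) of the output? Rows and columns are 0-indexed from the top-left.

The receptive field on the input at this output position is [13 9 / 15 0]. Elementwise product with the kernel and sum: 15·-2.

-30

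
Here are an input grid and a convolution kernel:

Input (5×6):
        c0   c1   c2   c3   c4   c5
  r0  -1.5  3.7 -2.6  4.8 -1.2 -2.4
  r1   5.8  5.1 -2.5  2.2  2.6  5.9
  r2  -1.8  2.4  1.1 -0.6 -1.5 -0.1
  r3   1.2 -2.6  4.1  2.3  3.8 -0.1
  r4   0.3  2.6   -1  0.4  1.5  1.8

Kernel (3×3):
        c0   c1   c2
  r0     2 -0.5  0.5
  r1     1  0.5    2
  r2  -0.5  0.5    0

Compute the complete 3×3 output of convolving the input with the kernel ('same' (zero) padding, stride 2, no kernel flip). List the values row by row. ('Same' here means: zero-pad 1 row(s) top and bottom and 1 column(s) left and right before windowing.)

9.55 8.2 -0.4
4.15 17.65 5.25
3.45 -3.2 7.4

Output[0,0]: The receptive field on the zero-padded input at this output position is [0 0 0 / 0 -1.5 3.7 / 0 5.8 5.1]. Elementwise product with the kernel and sum: 0·2 + 0·-0.5 + 0·0.5 + 0·1 + -1.5·0.5 + 3.7·2 + 0·-0.5 + 5.8·0.5.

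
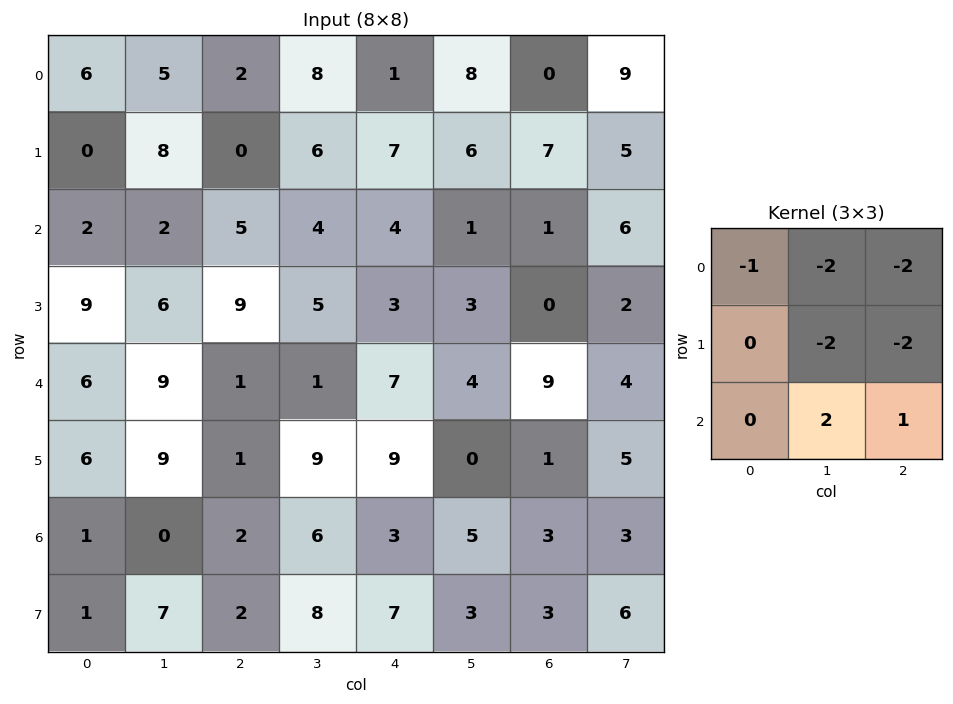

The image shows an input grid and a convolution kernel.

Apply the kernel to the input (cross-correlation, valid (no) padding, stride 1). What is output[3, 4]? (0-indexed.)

The receptive field on the input at this output position is [3 3 0 / 7 4 9 / 9 0 1]. Elementwise product with the kernel and sum: 3·-1 + 3·-2 + 0·-2 + 4·-2 + 9·-2 + 0·2 + 1·1.

-34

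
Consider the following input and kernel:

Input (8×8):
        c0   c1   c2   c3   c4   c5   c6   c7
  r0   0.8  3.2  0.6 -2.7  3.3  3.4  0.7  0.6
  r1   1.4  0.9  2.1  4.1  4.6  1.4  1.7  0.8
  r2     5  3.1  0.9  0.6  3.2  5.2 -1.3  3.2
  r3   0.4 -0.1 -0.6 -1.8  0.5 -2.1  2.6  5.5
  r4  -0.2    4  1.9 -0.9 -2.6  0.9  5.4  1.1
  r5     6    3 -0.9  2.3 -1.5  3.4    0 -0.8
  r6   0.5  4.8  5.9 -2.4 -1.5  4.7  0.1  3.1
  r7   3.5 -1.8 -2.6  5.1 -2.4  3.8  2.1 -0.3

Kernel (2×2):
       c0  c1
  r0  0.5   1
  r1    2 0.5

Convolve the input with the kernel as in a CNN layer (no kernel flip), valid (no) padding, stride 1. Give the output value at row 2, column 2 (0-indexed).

The receptive field on the input at this output position is [0.9 0.6 / -0.6 -1.8]. Elementwise product with the kernel and sum: 0.9·0.5 + 0.6·1 + -0.6·2 + -1.8·0.5.

-1.05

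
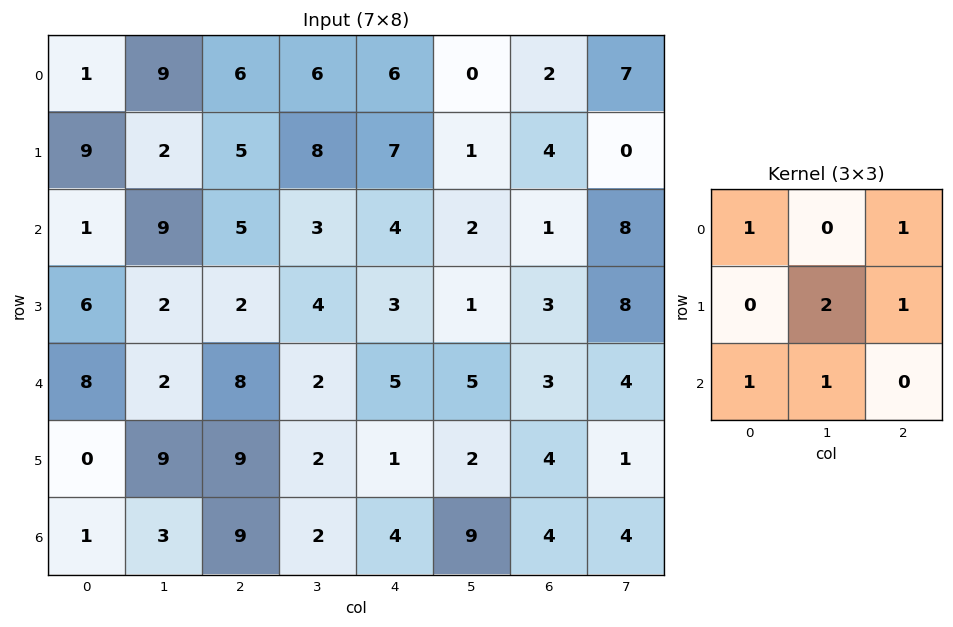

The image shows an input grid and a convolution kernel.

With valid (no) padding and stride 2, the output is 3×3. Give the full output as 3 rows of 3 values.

26 43 20
22 30 20
47 29 29

Output[0,0]: The receptive field on the input at this output position is [1 9 6 / 9 2 5 / 1 9 5]. Elementwise product with the kernel and sum: 1·1 + 6·1 + 2·2 + 5·1 + 1·1 + 9·1.
Output[0,1]: The receptive field on the input at this output position is [6 6 6 / 5 8 7 / 5 3 4]. Elementwise product with the kernel and sum: 6·1 + 6·1 + 8·2 + 7·1 + 5·1 + 3·1.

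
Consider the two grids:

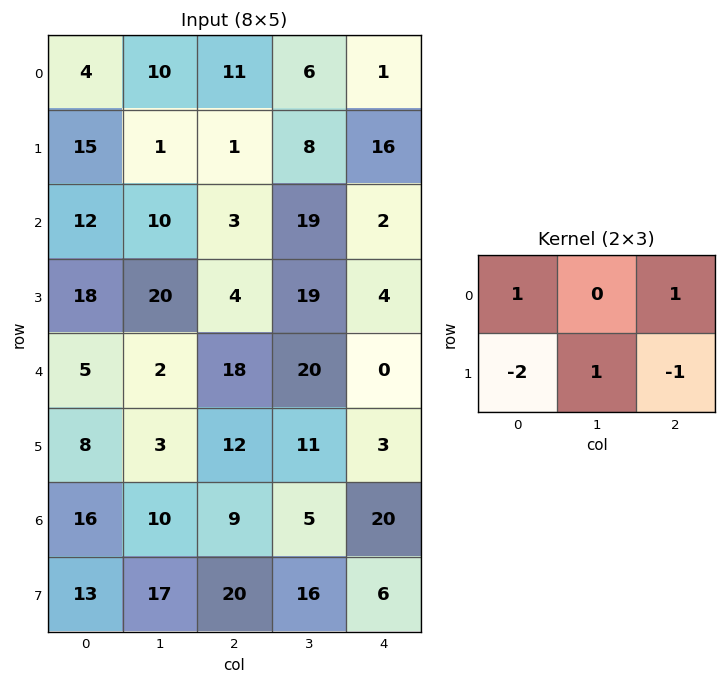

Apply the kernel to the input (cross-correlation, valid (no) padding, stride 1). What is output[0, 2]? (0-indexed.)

2

The receptive field on the input at this output position is [11 6 1 / 1 8 16]. Elementwise product with the kernel and sum: 11·1 + 1·1 + 1·-2 + 8·1 + 16·-1.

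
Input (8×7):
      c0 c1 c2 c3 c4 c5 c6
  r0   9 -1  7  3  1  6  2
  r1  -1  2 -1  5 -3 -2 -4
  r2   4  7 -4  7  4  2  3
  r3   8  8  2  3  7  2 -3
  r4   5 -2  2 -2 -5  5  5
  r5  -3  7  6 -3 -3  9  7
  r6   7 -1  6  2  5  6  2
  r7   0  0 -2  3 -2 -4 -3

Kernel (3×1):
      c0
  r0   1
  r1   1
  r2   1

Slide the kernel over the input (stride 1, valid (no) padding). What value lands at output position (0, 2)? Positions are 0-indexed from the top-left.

2

The receptive field on the input at this output position is [7 / -1 / -4]. Elementwise product with the kernel and sum: 7·1 + -1·1 + -4·1.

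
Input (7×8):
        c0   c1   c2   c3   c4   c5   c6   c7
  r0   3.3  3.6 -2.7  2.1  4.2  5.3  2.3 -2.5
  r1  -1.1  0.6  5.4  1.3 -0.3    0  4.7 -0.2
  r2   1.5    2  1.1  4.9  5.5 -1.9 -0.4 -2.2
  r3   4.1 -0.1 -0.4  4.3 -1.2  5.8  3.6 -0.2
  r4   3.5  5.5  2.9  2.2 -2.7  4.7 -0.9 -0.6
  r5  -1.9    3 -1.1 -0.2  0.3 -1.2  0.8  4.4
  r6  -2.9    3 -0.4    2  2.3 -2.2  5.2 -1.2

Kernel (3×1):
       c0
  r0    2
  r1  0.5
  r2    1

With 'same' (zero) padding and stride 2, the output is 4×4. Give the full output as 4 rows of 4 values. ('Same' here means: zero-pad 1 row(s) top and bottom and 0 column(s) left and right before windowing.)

0.55 4.05 1.8 5.85
2.65 10.95 0.95 12.8
8.05 -0.45 -3.45 7.55
-5.25 -2.4 1.75 4.2

Output[0,0]: The receptive field on the zero-padded input at this output position is [0 / 3.3 / -1.1]. Elementwise product with the kernel and sum: 0·2 + 3.3·0.5 + -1.1·1.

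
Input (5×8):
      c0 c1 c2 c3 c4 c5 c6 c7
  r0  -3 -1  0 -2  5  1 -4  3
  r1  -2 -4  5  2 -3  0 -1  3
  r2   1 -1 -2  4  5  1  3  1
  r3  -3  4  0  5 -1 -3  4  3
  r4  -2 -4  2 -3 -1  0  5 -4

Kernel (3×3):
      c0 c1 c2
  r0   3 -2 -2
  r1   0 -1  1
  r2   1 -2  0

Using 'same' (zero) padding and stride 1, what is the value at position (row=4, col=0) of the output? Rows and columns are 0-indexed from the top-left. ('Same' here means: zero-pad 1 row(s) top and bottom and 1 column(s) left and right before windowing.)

The receptive field on the zero-padded input at this output position is [0 -3 4 / 0 -2 -4 / 0 0 0]. Elementwise product with the kernel and sum: 0·3 + -3·-2 + 4·-2 + -2·-1 + -4·1 + 0·1 + 0·-2.

-4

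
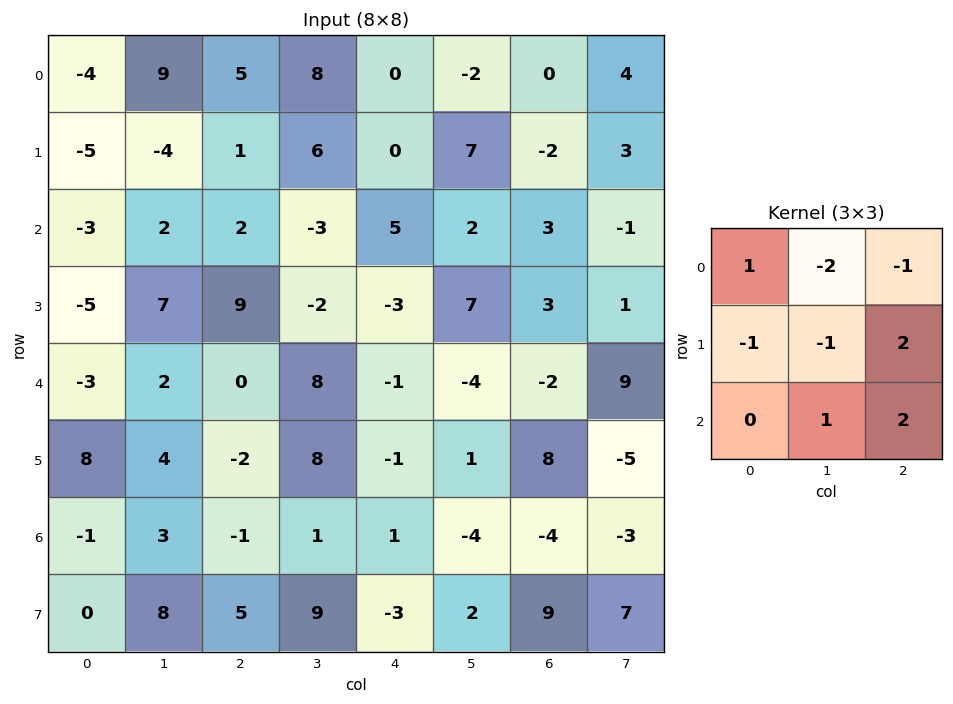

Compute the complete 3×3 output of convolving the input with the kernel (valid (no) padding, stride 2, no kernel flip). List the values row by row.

Output[0,0]: The receptive field on the input at this output position is [-4 9 5 / -5 -4 1 / -3 2 2]. Elementwise product with the kernel and sum: -4·1 + 9·-2 + 5·-1 + -5·-1 + -4·-1 + 1·2 + 2·1 + 2·2.

-10 -11 1
9 -4 -8
-22 -20 13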